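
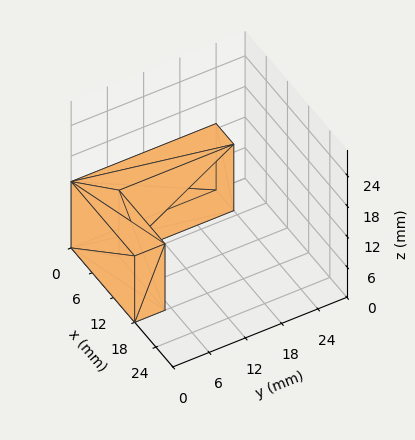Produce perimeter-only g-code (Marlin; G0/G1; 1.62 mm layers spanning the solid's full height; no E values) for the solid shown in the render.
Reading the render: the shape is an L-shaped prism: outer 18 × 24 mm, arm thicknesses ≈ 5 mm (horizontal) and 5 mm (vertical), extruded 13 mm in z (dimensions read to the nearest mm from the axis ticks). For the g-code, the solid's height is divided into equal slices at the stated Δz and each level perimeter traced with G1 moves after a G0 lift.

; perimeter-only toolpath
G21 ; units = mm
G90 ; absolute positioning
G28 ; home
; layer 1
G0 Z1.62
G0 X0.00 Y0.00
G1 X18.00 Y0.00
G1 X18.00 Y5.00
G1 X5.00 Y5.00
G1 X5.00 Y24.00
G1 X0.00 Y24.00
G1 X0.00 Y0.00
; layer 2
G0 Z3.25
G0 X0.00 Y0.00
G1 X18.00 Y0.00
G1 X18.00 Y5.00
G1 X5.00 Y5.00
G1 X5.00 Y24.00
G1 X0.00 Y24.00
G1 X0.00 Y0.00
; layer 3
G0 Z4.88
G0 X0.00 Y0.00
G1 X18.00 Y0.00
G1 X18.00 Y5.00
G1 X5.00 Y5.00
G1 X5.00 Y24.00
G1 X0.00 Y24.00
G1 X0.00 Y0.00
; layer 4
G0 Z6.50
G0 X0.00 Y0.00
G1 X18.00 Y0.00
G1 X18.00 Y5.00
G1 X5.00 Y5.00
G1 X5.00 Y24.00
G1 X0.00 Y24.00
G1 X0.00 Y0.00
; layer 5
G0 Z8.12
G0 X0.00 Y0.00
G1 X18.00 Y0.00
G1 X18.00 Y5.00
G1 X5.00 Y5.00
G1 X5.00 Y24.00
G1 X0.00 Y24.00
G1 X0.00 Y0.00
; layer 6
G0 Z9.75
G0 X0.00 Y0.00
G1 X18.00 Y0.00
G1 X18.00 Y5.00
G1 X5.00 Y5.00
G1 X5.00 Y24.00
G1 X0.00 Y24.00
G1 X0.00 Y0.00
; layer 7
G0 Z11.38
G0 X0.00 Y0.00
G1 X18.00 Y0.00
G1 X18.00 Y5.00
G1 X5.00 Y5.00
G1 X5.00 Y24.00
G1 X0.00 Y24.00
G1 X0.00 Y0.00
; layer 8
G0 Z13.00
G0 X0.00 Y0.00
G1 X18.00 Y0.00
G1 X18.00 Y5.00
G1 X5.00 Y5.00
G1 X5.00 Y24.00
G1 X0.00 Y24.00
G1 X0.00 Y0.00
M2 ; end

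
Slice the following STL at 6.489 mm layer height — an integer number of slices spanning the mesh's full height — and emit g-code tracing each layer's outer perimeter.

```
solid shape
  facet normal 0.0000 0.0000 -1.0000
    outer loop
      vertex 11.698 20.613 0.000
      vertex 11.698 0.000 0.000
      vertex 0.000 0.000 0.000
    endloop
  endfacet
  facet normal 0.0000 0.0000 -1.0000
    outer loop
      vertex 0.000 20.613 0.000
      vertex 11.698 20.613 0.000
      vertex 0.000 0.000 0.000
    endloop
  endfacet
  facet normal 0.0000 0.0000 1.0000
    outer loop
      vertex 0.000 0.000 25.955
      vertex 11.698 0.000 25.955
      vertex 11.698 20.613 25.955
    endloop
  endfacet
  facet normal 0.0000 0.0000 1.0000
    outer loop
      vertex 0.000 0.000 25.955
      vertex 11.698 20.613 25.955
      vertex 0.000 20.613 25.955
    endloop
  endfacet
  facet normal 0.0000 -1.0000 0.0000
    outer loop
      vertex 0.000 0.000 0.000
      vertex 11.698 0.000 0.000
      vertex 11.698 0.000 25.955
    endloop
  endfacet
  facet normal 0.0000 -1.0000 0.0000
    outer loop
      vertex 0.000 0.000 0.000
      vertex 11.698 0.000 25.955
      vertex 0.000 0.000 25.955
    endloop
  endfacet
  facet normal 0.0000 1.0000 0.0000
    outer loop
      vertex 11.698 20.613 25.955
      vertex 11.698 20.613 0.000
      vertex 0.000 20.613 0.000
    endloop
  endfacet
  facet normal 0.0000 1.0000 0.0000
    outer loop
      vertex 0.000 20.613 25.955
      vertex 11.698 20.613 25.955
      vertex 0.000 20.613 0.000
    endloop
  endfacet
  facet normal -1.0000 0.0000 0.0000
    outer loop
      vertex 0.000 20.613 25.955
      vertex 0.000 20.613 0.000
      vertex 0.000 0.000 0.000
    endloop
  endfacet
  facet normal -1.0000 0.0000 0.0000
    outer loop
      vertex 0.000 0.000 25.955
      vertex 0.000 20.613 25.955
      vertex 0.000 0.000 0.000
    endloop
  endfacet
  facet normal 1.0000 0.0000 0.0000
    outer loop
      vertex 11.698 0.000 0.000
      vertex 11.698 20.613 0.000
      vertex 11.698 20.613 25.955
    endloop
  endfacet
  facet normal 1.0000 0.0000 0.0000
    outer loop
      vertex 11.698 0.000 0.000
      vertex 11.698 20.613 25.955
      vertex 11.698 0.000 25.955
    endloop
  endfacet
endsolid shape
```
; perimeter-only toolpath
G21 ; units = mm
G90 ; absolute positioning
G28 ; home
; layer 1
G0 Z6.489
G0 X0.000 Y0.000
G1 X11.698 Y0.000
G1 X11.698 Y20.613
G1 X0.000 Y20.613
G1 X0.000 Y0.000
; layer 2
G0 Z12.977
G0 X0.000 Y0.000
G1 X11.698 Y0.000
G1 X11.698 Y20.613
G1 X0.000 Y20.613
G1 X0.000 Y0.000
; layer 3
G0 Z19.466
G0 X0.000 Y0.000
G1 X11.698 Y0.000
G1 X11.698 Y20.613
G1 X0.000 Y20.613
G1 X0.000 Y0.000
; layer 4
G0 Z25.955
G0 X0.000 Y0.000
G1 X11.698 Y0.000
G1 X11.698 Y20.613
G1 X0.000 Y20.613
G1 X0.000 Y0.000
M2 ; end

The solid is a rectangular box, roughly 11.7 × 20.6 mm footprint and 26 mm tall. Slicing at Δz = 6.489 mm — 4 equal slices spanning the solid's height, so layer i sits at z = i·h/4 — gives 4 non-empty perimeters. Each is a 4-segment closed polygon; G0 lifts to the layer z and rapids to the start vertex, then G1 traces the edges.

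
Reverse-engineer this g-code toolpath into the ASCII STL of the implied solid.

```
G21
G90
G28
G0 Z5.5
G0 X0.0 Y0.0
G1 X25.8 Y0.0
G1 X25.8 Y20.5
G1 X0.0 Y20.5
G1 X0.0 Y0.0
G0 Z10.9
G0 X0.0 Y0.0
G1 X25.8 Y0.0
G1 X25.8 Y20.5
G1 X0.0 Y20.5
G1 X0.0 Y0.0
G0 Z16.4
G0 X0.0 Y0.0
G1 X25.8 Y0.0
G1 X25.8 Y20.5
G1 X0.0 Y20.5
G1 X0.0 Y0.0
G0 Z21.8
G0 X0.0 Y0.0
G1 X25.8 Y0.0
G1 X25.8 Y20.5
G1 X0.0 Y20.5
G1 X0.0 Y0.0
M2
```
solid part
  facet normal 0.0000 0.0000 -1.0000
    outer loop
      vertex 25.8 20.5 0.0
      vertex 25.8 0.0 0.0
      vertex 0.0 0.0 0.0
    endloop
  endfacet
  facet normal 0.0000 0.0000 -1.0000
    outer loop
      vertex 0.0 20.5 0.0
      vertex 25.8 20.5 0.0
      vertex 0.0 0.0 0.0
    endloop
  endfacet
  facet normal 0.0000 0.0000 1.0000
    outer loop
      vertex 0.0 0.0 21.8
      vertex 25.8 0.0 21.8
      vertex 25.8 20.5 21.8
    endloop
  endfacet
  facet normal 0.0000 0.0000 1.0000
    outer loop
      vertex 0.0 0.0 21.8
      vertex 25.8 20.5 21.8
      vertex 0.0 20.5 21.8
    endloop
  endfacet
  facet normal 0.0000 -1.0000 0.0000
    outer loop
      vertex 0.0 0.0 0.0
      vertex 25.8 0.0 0.0
      vertex 25.8 0.0 21.8
    endloop
  endfacet
  facet normal 0.0000 -1.0000 0.0000
    outer loop
      vertex 0.0 0.0 0.0
      vertex 25.8 0.0 21.8
      vertex 0.0 0.0 21.8
    endloop
  endfacet
  facet normal 0.0000 1.0000 0.0000
    outer loop
      vertex 25.8 20.5 21.8
      vertex 25.8 20.5 0.0
      vertex 0.0 20.5 0.0
    endloop
  endfacet
  facet normal 0.0000 1.0000 0.0000
    outer loop
      vertex 0.0 20.5 21.8
      vertex 25.8 20.5 21.8
      vertex 0.0 20.5 0.0
    endloop
  endfacet
  facet normal -1.0000 0.0000 0.0000
    outer loop
      vertex 0.0 20.5 21.8
      vertex 0.0 20.5 0.0
      vertex 0.0 0.0 0.0
    endloop
  endfacet
  facet normal -1.0000 0.0000 0.0000
    outer loop
      vertex 0.0 0.0 21.8
      vertex 0.0 20.5 21.8
      vertex 0.0 0.0 0.0
    endloop
  endfacet
  facet normal 1.0000 0.0000 0.0000
    outer loop
      vertex 25.8 0.0 0.0
      vertex 25.8 20.5 0.0
      vertex 25.8 20.5 21.8
    endloop
  endfacet
  facet normal 1.0000 0.0000 0.0000
    outer loop
      vertex 25.8 0.0 0.0
      vertex 25.8 20.5 21.8
      vertex 25.8 0.0 21.8
    endloop
  endfacet
endsolid part

The G0 Z moves step by Δz≈5.5 mm. Every layer's G1 loop is the same polygon, so the solid is a straight extrusion of it from z=0 to z≈21.8. Closing with flat bottom and top caps and triangulating gives 12 facets — a rectangular box, roughly 25.8 × 20.5 mm footprint and 21.8 mm tall.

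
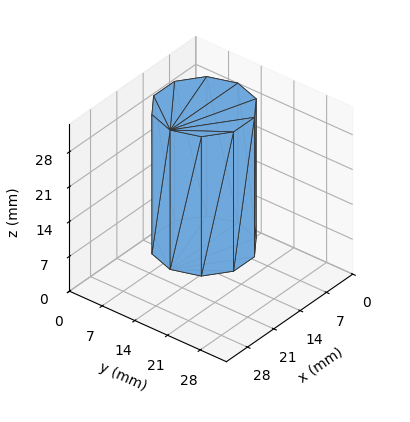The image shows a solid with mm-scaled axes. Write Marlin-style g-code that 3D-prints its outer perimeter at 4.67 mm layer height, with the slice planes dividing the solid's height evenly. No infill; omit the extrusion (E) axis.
Reading the render: the shape is a regular 10-sided prism (a cylinder approximated with 10 flat sides), circumscribed radius ≈ 9 mm, height ≈ 28 mm (dimensions read to the nearest mm from the axis ticks). For the g-code, the solid's height is divided into equal slices at the stated Δz and each level perimeter traced with G1 moves after a G0 lift.

; perimeter-only toolpath
G21 ; units = mm
G90 ; absolute positioning
G28 ; home
; layer 1
G0 Z4.67
G0 X18.00 Y9.00
G1 X16.28 Y14.29
G1 X11.78 Y17.56
G1 X6.22 Y17.56
G1 X1.72 Y14.29
G1 X0.00 Y9.00
G1 X1.72 Y3.71
G1 X6.22 Y0.44
G1 X11.78 Y0.44
G1 X16.28 Y3.71
G1 X18.00 Y9.00
; layer 2
G0 Z9.33
G0 X18.00 Y9.00
G1 X16.28 Y14.29
G1 X11.78 Y17.56
G1 X6.22 Y17.56
G1 X1.72 Y14.29
G1 X0.00 Y9.00
G1 X1.72 Y3.71
G1 X6.22 Y0.44
G1 X11.78 Y0.44
G1 X16.28 Y3.71
G1 X18.00 Y9.00
; layer 3
G0 Z14.00
G0 X18.00 Y9.00
G1 X16.28 Y14.29
G1 X11.78 Y17.56
G1 X6.22 Y17.56
G1 X1.72 Y14.29
G1 X0.00 Y9.00
G1 X1.72 Y3.71
G1 X6.22 Y0.44
G1 X11.78 Y0.44
G1 X16.28 Y3.71
G1 X18.00 Y9.00
; layer 4
G0 Z18.67
G0 X18.00 Y9.00
G1 X16.28 Y14.29
G1 X11.78 Y17.56
G1 X6.22 Y17.56
G1 X1.72 Y14.29
G1 X0.00 Y9.00
G1 X1.72 Y3.71
G1 X6.22 Y0.44
G1 X11.78 Y0.44
G1 X16.28 Y3.71
G1 X18.00 Y9.00
; layer 5
G0 Z23.33
G0 X18.00 Y9.00
G1 X16.28 Y14.29
G1 X11.78 Y17.56
G1 X6.22 Y17.56
G1 X1.72 Y14.29
G1 X0.00 Y9.00
G1 X1.72 Y3.71
G1 X6.22 Y0.44
G1 X11.78 Y0.44
G1 X16.28 Y3.71
G1 X18.00 Y9.00
; layer 6
G0 Z28.00
G0 X18.00 Y9.00
G1 X16.28 Y14.29
G1 X11.78 Y17.56
G1 X6.22 Y17.56
G1 X1.72 Y14.29
G1 X0.00 Y9.00
G1 X1.72 Y3.71
G1 X6.22 Y0.44
G1 X11.78 Y0.44
G1 X16.28 Y3.71
G1 X18.00 Y9.00
M2 ; end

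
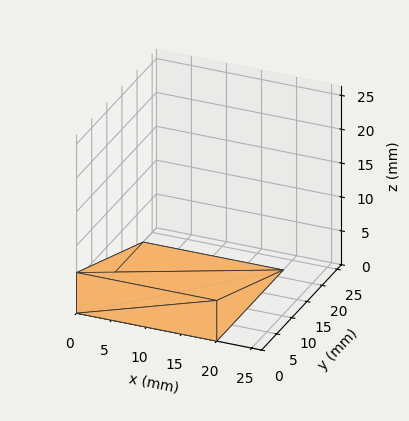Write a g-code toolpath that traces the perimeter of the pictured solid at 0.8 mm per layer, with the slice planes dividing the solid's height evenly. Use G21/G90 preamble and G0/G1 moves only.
Reading the render: the shape is a wedge (ramp): 20 × 22 mm base, rising to 6 mm along the y=0 edge and sloping linearly to z=0 at y=22 (dimensions read to the nearest mm from the axis ticks). For the g-code, the solid's height is divided into equal slices at the stated Δz and each level perimeter traced with G1 moves after a G0 lift.

; perimeter-only toolpath
G21 ; units = mm
G90 ; absolute positioning
G28 ; home
; layer 1
G0 Z0.8
G0 X0.0 Y0.0
G1 X20.0 Y0.0
G1 X20.0 Y19.2
G1 X0.0 Y19.2
G1 X0.0 Y0.0
; layer 2
G0 Z1.5
G0 X0.0 Y0.0
G1 X20.0 Y0.0
G1 X20.0 Y16.5
G1 X0.0 Y16.5
G1 X0.0 Y0.0
; layer 3
G0 Z2.2
G0 X0.0 Y0.0
G1 X20.0 Y0.0
G1 X20.0 Y13.8
G1 X0.0 Y13.8
G1 X0.0 Y0.0
; layer 4
G0 Z3.0
G0 X0.0 Y0.0
G1 X20.0 Y0.0
G1 X20.0 Y11.0
G1 X0.0 Y11.0
G1 X0.0 Y0.0
; layer 5
G0 Z3.8
G0 X0.0 Y0.0
G1 X20.0 Y0.0
G1 X20.0 Y8.2
G1 X0.0 Y8.2
G1 X0.0 Y0.0
; layer 6
G0 Z4.5
G0 X0.0 Y0.0
G1 X20.0 Y0.0
G1 X20.0 Y5.5
G1 X0.0 Y5.5
G1 X0.0 Y0.0
; layer 7
G0 Z5.2
G0 X0.0 Y0.0
G1 X20.0 Y0.0
G1 X20.0 Y2.8
G1 X0.0 Y2.8
G1 X0.0 Y0.0
M2 ; end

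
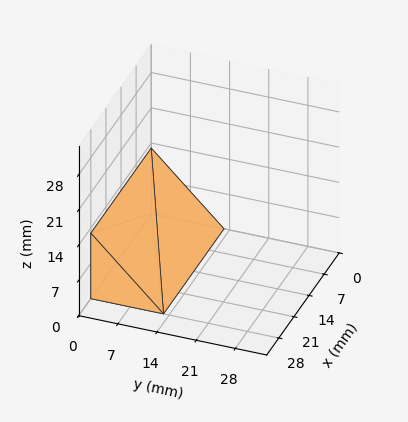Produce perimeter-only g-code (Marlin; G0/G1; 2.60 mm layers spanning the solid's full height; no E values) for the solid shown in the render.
Reading the render: the shape is a wedge (ramp): 28 × 13 mm base, rising to 13 mm along the y=0 edge and sloping linearly to z=0 at y=13 (dimensions read to the nearest mm from the axis ticks). For the g-code, the solid's height is divided into equal slices at the stated Δz and each level perimeter traced with G1 moves after a G0 lift.

; perimeter-only toolpath
G21 ; units = mm
G90 ; absolute positioning
G28 ; home
; layer 1
G0 Z2.60
G0 X0.00 Y0.00
G1 X28.00 Y0.00
G1 X28.00 Y10.40
G1 X0.00 Y10.40
G1 X0.00 Y0.00
; layer 2
G0 Z5.20
G0 X0.00 Y0.00
G1 X28.00 Y0.00
G1 X28.00 Y7.80
G1 X0.00 Y7.80
G1 X0.00 Y0.00
; layer 3
G0 Z7.80
G0 X0.00 Y0.00
G1 X28.00 Y0.00
G1 X28.00 Y5.20
G1 X0.00 Y5.20
G1 X0.00 Y0.00
; layer 4
G0 Z10.40
G0 X0.00 Y0.00
G1 X28.00 Y0.00
G1 X28.00 Y2.60
G1 X0.00 Y2.60
G1 X0.00 Y0.00
M2 ; end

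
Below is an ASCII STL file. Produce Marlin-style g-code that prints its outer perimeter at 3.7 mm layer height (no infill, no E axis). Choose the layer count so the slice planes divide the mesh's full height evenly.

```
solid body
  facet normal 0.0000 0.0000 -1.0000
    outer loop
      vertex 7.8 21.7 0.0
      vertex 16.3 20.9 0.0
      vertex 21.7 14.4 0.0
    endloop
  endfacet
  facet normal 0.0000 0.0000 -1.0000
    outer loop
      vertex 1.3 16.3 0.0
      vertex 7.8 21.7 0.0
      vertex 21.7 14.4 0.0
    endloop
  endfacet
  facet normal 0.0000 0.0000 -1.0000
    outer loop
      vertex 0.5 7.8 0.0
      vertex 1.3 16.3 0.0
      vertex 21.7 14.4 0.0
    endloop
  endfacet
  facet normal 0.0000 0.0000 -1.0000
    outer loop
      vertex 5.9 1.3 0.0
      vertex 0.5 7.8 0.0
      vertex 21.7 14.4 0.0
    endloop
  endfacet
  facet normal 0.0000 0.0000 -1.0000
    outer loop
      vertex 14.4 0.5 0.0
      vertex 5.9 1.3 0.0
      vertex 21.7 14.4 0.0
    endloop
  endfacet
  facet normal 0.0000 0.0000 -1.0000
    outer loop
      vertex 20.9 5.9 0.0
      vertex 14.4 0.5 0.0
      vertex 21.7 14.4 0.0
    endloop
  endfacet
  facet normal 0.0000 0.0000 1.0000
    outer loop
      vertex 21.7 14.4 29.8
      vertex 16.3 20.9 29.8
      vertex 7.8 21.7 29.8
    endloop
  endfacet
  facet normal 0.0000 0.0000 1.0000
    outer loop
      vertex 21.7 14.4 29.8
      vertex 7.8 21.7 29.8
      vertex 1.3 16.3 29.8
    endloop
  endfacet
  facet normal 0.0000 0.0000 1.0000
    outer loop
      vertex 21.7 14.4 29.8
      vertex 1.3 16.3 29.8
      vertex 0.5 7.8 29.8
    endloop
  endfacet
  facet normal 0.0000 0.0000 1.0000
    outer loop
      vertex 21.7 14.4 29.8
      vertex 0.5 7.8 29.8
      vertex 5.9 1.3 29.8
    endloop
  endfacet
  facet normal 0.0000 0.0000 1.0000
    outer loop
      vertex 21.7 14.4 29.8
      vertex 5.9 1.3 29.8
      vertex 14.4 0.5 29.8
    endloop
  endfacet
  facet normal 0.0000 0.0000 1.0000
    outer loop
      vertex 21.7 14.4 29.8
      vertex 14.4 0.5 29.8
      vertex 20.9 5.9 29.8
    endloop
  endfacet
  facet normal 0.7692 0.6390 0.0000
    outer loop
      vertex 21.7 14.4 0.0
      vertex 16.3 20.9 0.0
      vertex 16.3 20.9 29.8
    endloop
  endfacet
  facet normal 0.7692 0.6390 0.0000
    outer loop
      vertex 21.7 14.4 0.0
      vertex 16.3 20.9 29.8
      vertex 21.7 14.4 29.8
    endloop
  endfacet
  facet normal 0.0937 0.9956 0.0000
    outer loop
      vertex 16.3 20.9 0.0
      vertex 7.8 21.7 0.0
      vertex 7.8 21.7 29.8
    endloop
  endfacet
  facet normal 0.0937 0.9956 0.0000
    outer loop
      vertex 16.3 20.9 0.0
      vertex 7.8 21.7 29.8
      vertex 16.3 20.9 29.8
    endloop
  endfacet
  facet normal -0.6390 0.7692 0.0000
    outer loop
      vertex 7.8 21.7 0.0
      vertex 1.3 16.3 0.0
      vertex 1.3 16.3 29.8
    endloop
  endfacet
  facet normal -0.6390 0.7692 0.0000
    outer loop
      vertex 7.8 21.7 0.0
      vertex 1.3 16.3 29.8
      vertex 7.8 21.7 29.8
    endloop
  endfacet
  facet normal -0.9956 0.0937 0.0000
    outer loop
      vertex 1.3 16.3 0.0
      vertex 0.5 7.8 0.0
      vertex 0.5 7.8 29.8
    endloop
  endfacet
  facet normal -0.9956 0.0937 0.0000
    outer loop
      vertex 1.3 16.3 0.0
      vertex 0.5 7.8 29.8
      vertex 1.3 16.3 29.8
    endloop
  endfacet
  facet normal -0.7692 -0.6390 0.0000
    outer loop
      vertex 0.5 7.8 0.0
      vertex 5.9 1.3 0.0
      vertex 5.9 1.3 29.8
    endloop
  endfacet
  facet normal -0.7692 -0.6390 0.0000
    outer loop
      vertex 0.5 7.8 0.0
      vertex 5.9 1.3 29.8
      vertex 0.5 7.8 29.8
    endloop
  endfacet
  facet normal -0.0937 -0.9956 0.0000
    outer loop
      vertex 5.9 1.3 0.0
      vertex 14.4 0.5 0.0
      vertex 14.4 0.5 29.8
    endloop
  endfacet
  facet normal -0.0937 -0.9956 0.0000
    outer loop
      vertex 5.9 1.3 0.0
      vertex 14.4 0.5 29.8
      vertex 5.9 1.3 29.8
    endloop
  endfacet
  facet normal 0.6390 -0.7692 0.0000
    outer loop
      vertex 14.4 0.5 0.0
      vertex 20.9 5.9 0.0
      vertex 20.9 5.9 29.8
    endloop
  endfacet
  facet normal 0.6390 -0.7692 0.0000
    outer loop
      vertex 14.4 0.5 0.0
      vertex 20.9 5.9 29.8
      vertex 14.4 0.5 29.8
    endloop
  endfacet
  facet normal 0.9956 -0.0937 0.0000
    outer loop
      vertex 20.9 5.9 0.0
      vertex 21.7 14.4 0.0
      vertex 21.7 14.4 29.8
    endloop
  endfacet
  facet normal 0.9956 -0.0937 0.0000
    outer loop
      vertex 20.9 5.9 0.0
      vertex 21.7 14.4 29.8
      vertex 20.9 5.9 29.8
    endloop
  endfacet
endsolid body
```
; perimeter-only toolpath
G21 ; units = mm
G90 ; absolute positioning
G28 ; home
; layer 1
G0 Z3.7
G0 X21.7 Y14.4
G1 X16.3 Y20.9
G1 X7.8 Y21.7
G1 X1.3 Y16.3
G1 X0.5 Y7.8
G1 X5.9 Y1.3
G1 X14.4 Y0.5
G1 X20.9 Y5.9
G1 X21.7 Y14.4
; layer 2
G0 Z7.5
G0 X21.7 Y14.4
G1 X16.3 Y20.9
G1 X7.8 Y21.7
G1 X1.3 Y16.3
G1 X0.5 Y7.8
G1 X5.9 Y1.3
G1 X14.4 Y0.5
G1 X20.9 Y5.9
G1 X21.7 Y14.4
; layer 3
G0 Z11.2
G0 X21.7 Y14.4
G1 X16.3 Y20.9
G1 X7.8 Y21.7
G1 X1.3 Y16.3
G1 X0.5 Y7.8
G1 X5.9 Y1.3
G1 X14.4 Y0.5
G1 X20.9 Y5.9
G1 X21.7 Y14.4
; layer 4
G0 Z14.9
G0 X21.7 Y14.4
G1 X16.3 Y20.9
G1 X7.8 Y21.7
G1 X1.3 Y16.3
G1 X0.5 Y7.8
G1 X5.9 Y1.3
G1 X14.4 Y0.5
G1 X20.9 Y5.9
G1 X21.7 Y14.4
; layer 5
G0 Z18.6
G0 X21.7 Y14.4
G1 X16.3 Y20.9
G1 X7.8 Y21.7
G1 X1.3 Y16.3
G1 X0.5 Y7.8
G1 X5.9 Y1.3
G1 X14.4 Y0.5
G1 X20.9 Y5.9
G1 X21.7 Y14.4
; layer 6
G0 Z22.4
G0 X21.7 Y14.4
G1 X16.3 Y20.9
G1 X7.8 Y21.7
G1 X1.3 Y16.3
G1 X0.5 Y7.8
G1 X5.9 Y1.3
G1 X14.4 Y0.5
G1 X20.9 Y5.9
G1 X21.7 Y14.4
; layer 7
G0 Z26.1
G0 X21.7 Y14.4
G1 X16.3 Y20.9
G1 X7.8 Y21.7
G1 X1.3 Y16.3
G1 X0.5 Y7.8
G1 X5.9 Y1.3
G1 X14.4 Y0.5
G1 X20.9 Y5.9
G1 X21.7 Y14.4
; layer 8
G0 Z29.8
G0 X21.7 Y14.4
G1 X16.3 Y20.9
G1 X7.8 Y21.7
G1 X1.3 Y16.3
G1 X0.5 Y7.8
G1 X5.9 Y1.3
G1 X14.4 Y0.5
G1 X20.9 Y5.9
G1 X21.7 Y14.4
M2 ; end

The solid is a regular 8-sided prism (a cylinder approximated with 8 flat sides), circumscribed radius ≈ 11.1 mm, height ≈ 29.8 mm. Slicing at Δz = 3.7 mm — 8 equal slices spanning the solid's height, so layer i sits at z = i·h/8 — gives 8 non-empty perimeters. Each is a 8-segment closed polygon; G0 lifts to the layer z and rapids to the start vertex, then G1 traces the edges.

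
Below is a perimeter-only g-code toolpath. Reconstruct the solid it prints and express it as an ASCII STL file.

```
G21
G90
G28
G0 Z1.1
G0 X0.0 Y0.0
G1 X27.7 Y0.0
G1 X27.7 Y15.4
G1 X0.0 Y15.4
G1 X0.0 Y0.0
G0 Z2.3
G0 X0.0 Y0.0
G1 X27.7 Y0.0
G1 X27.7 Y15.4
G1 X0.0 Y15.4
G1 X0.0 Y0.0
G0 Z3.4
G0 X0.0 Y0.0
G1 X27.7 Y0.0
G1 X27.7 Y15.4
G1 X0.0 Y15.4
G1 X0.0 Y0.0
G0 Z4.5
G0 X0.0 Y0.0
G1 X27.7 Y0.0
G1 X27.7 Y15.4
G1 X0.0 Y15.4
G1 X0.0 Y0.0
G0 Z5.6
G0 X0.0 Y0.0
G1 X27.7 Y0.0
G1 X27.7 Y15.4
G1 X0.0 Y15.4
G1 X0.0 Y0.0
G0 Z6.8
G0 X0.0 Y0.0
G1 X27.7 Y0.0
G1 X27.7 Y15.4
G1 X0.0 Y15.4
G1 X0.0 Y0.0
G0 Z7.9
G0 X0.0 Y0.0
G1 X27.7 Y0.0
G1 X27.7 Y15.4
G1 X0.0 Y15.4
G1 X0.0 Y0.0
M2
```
solid part
  facet normal 0.0000 0.0000 -1.0000
    outer loop
      vertex 27.7 15.4 0.0
      vertex 27.7 0.0 0.0
      vertex 0.0 0.0 0.0
    endloop
  endfacet
  facet normal 0.0000 0.0000 -1.0000
    outer loop
      vertex 0.0 15.4 0.0
      vertex 27.7 15.4 0.0
      vertex 0.0 0.0 0.0
    endloop
  endfacet
  facet normal 0.0000 0.0000 1.0000
    outer loop
      vertex 0.0 0.0 7.9
      vertex 27.7 0.0 7.9
      vertex 27.7 15.4 7.9
    endloop
  endfacet
  facet normal 0.0000 0.0000 1.0000
    outer loop
      vertex 0.0 0.0 7.9
      vertex 27.7 15.4 7.9
      vertex 0.0 15.4 7.9
    endloop
  endfacet
  facet normal 0.0000 -1.0000 0.0000
    outer loop
      vertex 0.0 0.0 0.0
      vertex 27.7 0.0 0.0
      vertex 27.7 0.0 7.9
    endloop
  endfacet
  facet normal 0.0000 -1.0000 0.0000
    outer loop
      vertex 0.0 0.0 0.0
      vertex 27.7 0.0 7.9
      vertex 0.0 0.0 7.9
    endloop
  endfacet
  facet normal 0.0000 1.0000 0.0000
    outer loop
      vertex 27.7 15.4 7.9
      vertex 27.7 15.4 0.0
      vertex 0.0 15.4 0.0
    endloop
  endfacet
  facet normal 0.0000 1.0000 0.0000
    outer loop
      vertex 0.0 15.4 7.9
      vertex 27.7 15.4 7.9
      vertex 0.0 15.4 0.0
    endloop
  endfacet
  facet normal -1.0000 0.0000 0.0000
    outer loop
      vertex 0.0 15.4 7.9
      vertex 0.0 15.4 0.0
      vertex 0.0 0.0 0.0
    endloop
  endfacet
  facet normal -1.0000 0.0000 0.0000
    outer loop
      vertex 0.0 0.0 7.9
      vertex 0.0 15.4 7.9
      vertex 0.0 0.0 0.0
    endloop
  endfacet
  facet normal 1.0000 0.0000 0.0000
    outer loop
      vertex 27.7 0.0 0.0
      vertex 27.7 15.4 0.0
      vertex 27.7 15.4 7.9
    endloop
  endfacet
  facet normal 1.0000 0.0000 0.0000
    outer loop
      vertex 27.7 0.0 0.0
      vertex 27.7 15.4 7.9
      vertex 27.7 0.0 7.9
    endloop
  endfacet
endsolid part

The G0 Z moves step by Δz≈1.1 mm. Every layer's G1 loop is the same polygon, so the solid is a straight extrusion of it from z=0 to z≈7.9. Closing with flat bottom and top caps and triangulating gives 12 facets — a rectangular box, roughly 27.7 × 15.4 mm footprint and 7.9 mm tall.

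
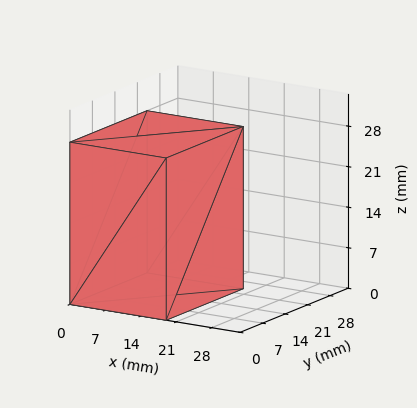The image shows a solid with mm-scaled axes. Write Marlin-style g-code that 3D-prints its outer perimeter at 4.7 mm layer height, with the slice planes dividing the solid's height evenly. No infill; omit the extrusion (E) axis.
Reading the render: the shape is a rectangular box, roughly 19 × 24 mm footprint and 28 mm tall (dimensions read to the nearest mm from the axis ticks). For the g-code, the solid's height is divided into equal slices at the stated Δz and each level perimeter traced with G1 moves after a G0 lift.

; perimeter-only toolpath
G21 ; units = mm
G90 ; absolute positioning
G28 ; home
; layer 1
G0 Z4.7
G0 X0.0 Y0.0
G1 X19.0 Y0.0
G1 X19.0 Y24.0
G1 X0.0 Y24.0
G1 X0.0 Y0.0
; layer 2
G0 Z9.3
G0 X0.0 Y0.0
G1 X19.0 Y0.0
G1 X19.0 Y24.0
G1 X0.0 Y24.0
G1 X0.0 Y0.0
; layer 3
G0 Z14.0
G0 X0.0 Y0.0
G1 X19.0 Y0.0
G1 X19.0 Y24.0
G1 X0.0 Y24.0
G1 X0.0 Y0.0
; layer 4
G0 Z18.7
G0 X0.0 Y0.0
G1 X19.0 Y0.0
G1 X19.0 Y24.0
G1 X0.0 Y24.0
G1 X0.0 Y0.0
; layer 5
G0 Z23.3
G0 X0.0 Y0.0
G1 X19.0 Y0.0
G1 X19.0 Y24.0
G1 X0.0 Y24.0
G1 X0.0 Y0.0
; layer 6
G0 Z28.0
G0 X0.0 Y0.0
G1 X19.0 Y0.0
G1 X19.0 Y24.0
G1 X0.0 Y24.0
G1 X0.0 Y0.0
M2 ; end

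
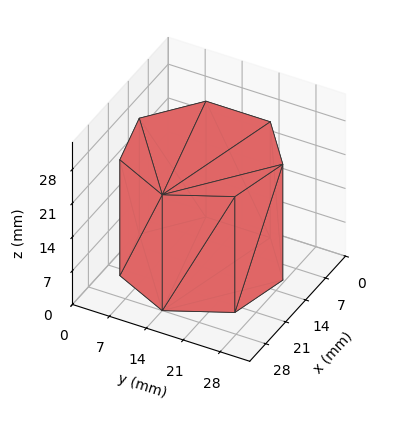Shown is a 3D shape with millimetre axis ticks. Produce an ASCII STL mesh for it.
Reading the render: the shape is a regular 7-sided prism (a cylinder approximated with 7 flat sides), circumscribed radius ≈ 14 mm, height ≈ 24 mm (dimensions read to the nearest mm from the axis ticks). For the STL, each face is triangulated and given an outward normal.

solid part
  facet normal 0.0000 0.0000 -1.0000
    outer loop
      vertex 10.9 27.6 0.0
      vertex 22.7 24.9 0.0
      vertex 28.0 14.0 0.0
    endloop
  endfacet
  facet normal 0.0000 0.0000 -1.0000
    outer loop
      vertex 1.4 20.1 0.0
      vertex 10.9 27.6 0.0
      vertex 28.0 14.0 0.0
    endloop
  endfacet
  facet normal 0.0000 0.0000 -1.0000
    outer loop
      vertex 1.4 7.9 0.0
      vertex 1.4 20.1 0.0
      vertex 28.0 14.0 0.0
    endloop
  endfacet
  facet normal 0.0000 0.0000 -1.0000
    outer loop
      vertex 10.9 0.4 0.0
      vertex 1.4 7.9 0.0
      vertex 28.0 14.0 0.0
    endloop
  endfacet
  facet normal 0.0000 0.0000 -1.0000
    outer loop
      vertex 22.7 3.1 0.0
      vertex 10.9 0.4 0.0
      vertex 28.0 14.0 0.0
    endloop
  endfacet
  facet normal 0.0000 0.0000 1.0000
    outer loop
      vertex 28.0 14.0 24.0
      vertex 22.7 24.9 24.0
      vertex 10.9 27.6 24.0
    endloop
  endfacet
  facet normal 0.0000 0.0000 1.0000
    outer loop
      vertex 28.0 14.0 24.0
      vertex 10.9 27.6 24.0
      vertex 1.4 20.1 24.0
    endloop
  endfacet
  facet normal 0.0000 0.0000 1.0000
    outer loop
      vertex 28.0 14.0 24.0
      vertex 1.4 20.1 24.0
      vertex 1.4 7.9 24.0
    endloop
  endfacet
  facet normal 0.0000 0.0000 1.0000
    outer loop
      vertex 28.0 14.0 24.0
      vertex 1.4 7.9 24.0
      vertex 10.9 0.4 24.0
    endloop
  endfacet
  facet normal 0.0000 0.0000 1.0000
    outer loop
      vertex 28.0 14.0 24.0
      vertex 10.9 0.4 24.0
      vertex 22.7 3.1 24.0
    endloop
  endfacet
  facet normal 0.8993 0.4373 0.0000
    outer loop
      vertex 28.0 14.0 0.0
      vertex 22.7 24.9 0.0
      vertex 22.7 24.9 24.0
    endloop
  endfacet
  facet normal 0.8993 0.4373 0.0000
    outer loop
      vertex 28.0 14.0 0.0
      vertex 22.7 24.9 24.0
      vertex 28.0 14.0 24.0
    endloop
  endfacet
  facet normal 0.2230 0.9748 0.0000
    outer loop
      vertex 22.7 24.9 0.0
      vertex 10.9 27.6 0.0
      vertex 10.9 27.6 24.0
    endloop
  endfacet
  facet normal 0.2230 0.9748 0.0000
    outer loop
      vertex 22.7 24.9 0.0
      vertex 10.9 27.6 24.0
      vertex 22.7 24.9 24.0
    endloop
  endfacet
  facet normal -0.6196 0.7849 0.0000
    outer loop
      vertex 10.9 27.6 0.0
      vertex 1.4 20.1 0.0
      vertex 1.4 20.1 24.0
    endloop
  endfacet
  facet normal -0.6196 0.7849 0.0000
    outer loop
      vertex 10.9 27.6 0.0
      vertex 1.4 20.1 24.0
      vertex 10.9 27.6 24.0
    endloop
  endfacet
  facet normal -1.0000 0.0000 0.0000
    outer loop
      vertex 1.4 20.1 0.0
      vertex 1.4 7.9 0.0
      vertex 1.4 7.9 24.0
    endloop
  endfacet
  facet normal -1.0000 0.0000 0.0000
    outer loop
      vertex 1.4 20.1 0.0
      vertex 1.4 7.9 24.0
      vertex 1.4 20.1 24.0
    endloop
  endfacet
  facet normal -0.6196 -0.7849 0.0000
    outer loop
      vertex 1.4 7.9 0.0
      vertex 10.9 0.4 0.0
      vertex 10.9 0.4 24.0
    endloop
  endfacet
  facet normal -0.6196 -0.7849 0.0000
    outer loop
      vertex 1.4 7.9 0.0
      vertex 10.9 0.4 24.0
      vertex 1.4 7.9 24.0
    endloop
  endfacet
  facet normal 0.2230 -0.9748 0.0000
    outer loop
      vertex 10.9 0.4 0.0
      vertex 22.7 3.1 0.0
      vertex 22.7 3.1 24.0
    endloop
  endfacet
  facet normal 0.2230 -0.9748 0.0000
    outer loop
      vertex 10.9 0.4 0.0
      vertex 22.7 3.1 24.0
      vertex 10.9 0.4 24.0
    endloop
  endfacet
  facet normal 0.8993 -0.4373 0.0000
    outer loop
      vertex 22.7 3.1 0.0
      vertex 28.0 14.0 0.0
      vertex 28.0 14.0 24.0
    endloop
  endfacet
  facet normal 0.8993 -0.4373 0.0000
    outer loop
      vertex 22.7 3.1 0.0
      vertex 28.0 14.0 24.0
      vertex 22.7 3.1 24.0
    endloop
  endfacet
endsolid part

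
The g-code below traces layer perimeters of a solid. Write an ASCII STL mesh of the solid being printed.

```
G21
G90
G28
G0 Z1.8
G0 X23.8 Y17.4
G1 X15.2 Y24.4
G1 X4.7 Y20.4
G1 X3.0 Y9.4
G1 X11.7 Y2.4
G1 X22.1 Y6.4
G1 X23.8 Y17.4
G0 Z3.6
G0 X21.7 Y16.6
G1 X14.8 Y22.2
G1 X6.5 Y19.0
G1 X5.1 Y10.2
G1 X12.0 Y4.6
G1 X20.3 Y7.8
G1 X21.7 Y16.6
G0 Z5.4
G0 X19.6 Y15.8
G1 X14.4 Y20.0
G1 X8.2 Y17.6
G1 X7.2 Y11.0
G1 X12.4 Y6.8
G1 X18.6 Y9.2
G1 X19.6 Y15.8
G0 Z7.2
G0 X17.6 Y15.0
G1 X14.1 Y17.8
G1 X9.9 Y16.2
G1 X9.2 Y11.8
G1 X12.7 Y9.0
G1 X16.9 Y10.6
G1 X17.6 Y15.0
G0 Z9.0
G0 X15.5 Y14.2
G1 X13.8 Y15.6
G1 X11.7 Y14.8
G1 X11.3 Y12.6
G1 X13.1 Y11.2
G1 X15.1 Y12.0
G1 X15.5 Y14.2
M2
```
solid part
  facet normal 0.0000 0.0000 -1.0000
    outer loop
      vertex 3.0 21.8 0.0
      vertex 15.5 26.6 0.0
      vertex 25.9 18.2 0.0
    endloop
  endfacet
  facet normal 0.0000 0.0000 -1.0000
    outer loop
      vertex 0.9 8.6 0.0
      vertex 3.0 21.8 0.0
      vertex 25.9 18.2 0.0
    endloop
  endfacet
  facet normal 0.0000 0.0000 -1.0000
    outer loop
      vertex 11.3 0.2 0.0
      vertex 0.9 8.6 0.0
      vertex 25.9 18.2 0.0
    endloop
  endfacet
  facet normal 0.0000 0.0000 -1.0000
    outer loop
      vertex 23.8 5.0 0.0
      vertex 11.3 0.2 0.0
      vertex 25.9 18.2 0.0
    endloop
  endfacet
  facet normal 0.4284 0.5304 0.7316
    outer loop
      vertex 25.9 18.2 0.0
      vertex 15.5 26.6 0.0
      vertex 13.4 13.4 10.8
    endloop
  endfacet
  facet normal -0.2446 0.6370 0.7310
    outer loop
      vertex 15.5 26.6 0.0
      vertex 3.0 21.8 0.0
      vertex 13.4 13.4 10.8
    endloop
  endfacet
  facet normal -0.6732 0.1071 0.7316
    outer loop
      vertex 3.0 21.8 0.0
      vertex 0.9 8.6 0.0
      vertex 13.4 13.4 10.8
    endloop
  endfacet
  facet normal -0.4284 -0.5304 0.7316
    outer loop
      vertex 0.9 8.6 0.0
      vertex 11.3 0.2 0.0
      vertex 13.4 13.4 10.8
    endloop
  endfacet
  facet normal 0.2446 -0.6370 0.7310
    outer loop
      vertex 11.3 0.2 0.0
      vertex 23.8 5.0 0.0
      vertex 13.4 13.4 10.8
    endloop
  endfacet
  facet normal 0.6732 -0.1071 0.7316
    outer loop
      vertex 23.8 5.0 0.0
      vertex 25.9 18.2 0.0
      vertex 13.4 13.4 10.8
    endloop
  endfacet
endsolid part

The G0 Z moves step by Δz≈1.8 mm. The G1 loops shrink linearly with z, so the solid tapers from its base footprint up to z≈10.8. Closing with a flat bottom cap and the tapered top and triangulating gives 10 facets — a regular 6-sided pyramid, base circumscribed radius ≈ 13.4 mm, apex at z ≈ 10.8 mm.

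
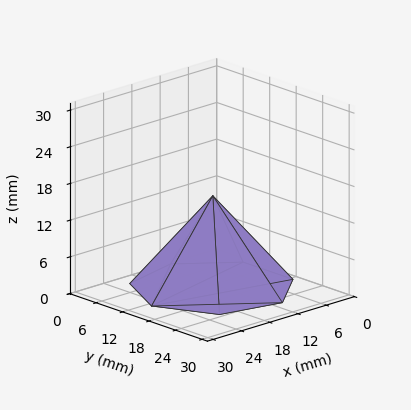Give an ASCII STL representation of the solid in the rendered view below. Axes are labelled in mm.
Reading the render: the shape is a regular 7-sided pyramid, base circumscribed radius ≈ 13 mm, apex at z ≈ 15 mm (dimensions read to the nearest mm from the axis ticks). For the STL, each face is triangulated and given an outward normal.

solid part
  facet normal 0.0000 0.0000 -1.0000
    outer loop
      vertex 10.107 25.674 0.000
      vertex 21.105 23.164 0.000
      vertex 26.000 13.000 0.000
    endloop
  endfacet
  facet normal 0.0000 0.0000 -1.0000
    outer loop
      vertex 1.287 18.640 0.000
      vertex 10.107 25.674 0.000
      vertex 26.000 13.000 0.000
    endloop
  endfacet
  facet normal 0.0000 0.0000 -1.0000
    outer loop
      vertex 1.287 7.360 0.000
      vertex 1.287 18.640 0.000
      vertex 26.000 13.000 0.000
    endloop
  endfacet
  facet normal 0.0000 0.0000 -1.0000
    outer loop
      vertex 10.107 0.326 0.000
      vertex 1.287 7.360 0.000
      vertex 26.000 13.000 0.000
    endloop
  endfacet
  facet normal 0.0000 0.0000 -1.0000
    outer loop
      vertex 21.105 2.836 0.000
      vertex 10.107 0.326 0.000
      vertex 26.000 13.000 0.000
    endloop
  endfacet
  facet normal 0.7101 0.3420 0.6154
    outer loop
      vertex 26.000 13.000 0.000
      vertex 21.105 23.164 0.000
      vertex 13.000 13.000 15.000
    endloop
  endfacet
  facet normal 0.1754 0.7684 0.6154
    outer loop
      vertex 21.105 23.164 0.000
      vertex 10.107 25.674 0.000
      vertex 13.000 13.000 15.000
    endloop
  endfacet
  facet normal -0.4914 0.6162 0.6154
    outer loop
      vertex 10.107 25.674 0.000
      vertex 1.287 18.640 0.000
      vertex 13.000 13.000 15.000
    endloop
  endfacet
  facet normal -0.7882 0.0000 0.6155
    outer loop
      vertex 1.287 18.640 0.000
      vertex 1.287 7.360 0.000
      vertex 13.000 13.000 15.000
    endloop
  endfacet
  facet normal -0.4914 -0.6162 0.6154
    outer loop
      vertex 1.287 7.360 0.000
      vertex 10.107 0.326 0.000
      vertex 13.000 13.000 15.000
    endloop
  endfacet
  facet normal 0.1754 -0.7684 0.6154
    outer loop
      vertex 10.107 0.326 0.000
      vertex 21.105 2.836 0.000
      vertex 13.000 13.000 15.000
    endloop
  endfacet
  facet normal 0.7101 -0.3420 0.6154
    outer loop
      vertex 21.105 2.836 0.000
      vertex 26.000 13.000 0.000
      vertex 13.000 13.000 15.000
    endloop
  endfacet
endsolid part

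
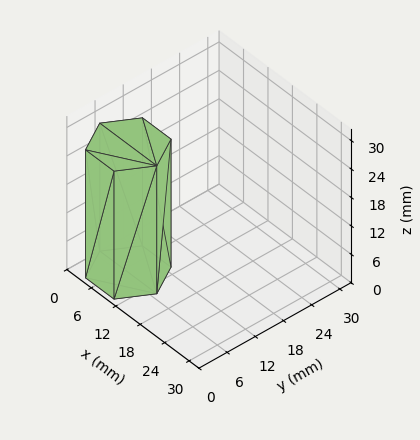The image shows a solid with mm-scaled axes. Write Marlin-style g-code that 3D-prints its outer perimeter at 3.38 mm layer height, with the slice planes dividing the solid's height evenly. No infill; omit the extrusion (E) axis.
Reading the render: the shape is a regular 6-sided prism (a cylinder approximated with 6 flat sides), circumscribed radius ≈ 7 mm, height ≈ 27 mm (dimensions read to the nearest mm from the axis ticks). For the g-code, the solid's height is divided into equal slices at the stated Δz and each level perimeter traced with G1 moves after a G0 lift.

; perimeter-only toolpath
G21 ; units = mm
G90 ; absolute positioning
G28 ; home
; layer 1
G0 Z3.38
G0 X14.00 Y7.00
G1 X10.50 Y13.06
G1 X3.50 Y13.06
G1 X0.00 Y7.00
G1 X3.50 Y0.94
G1 X10.50 Y0.94
G1 X14.00 Y7.00
; layer 2
G0 Z6.75
G0 X14.00 Y7.00
G1 X10.50 Y13.06
G1 X3.50 Y13.06
G1 X0.00 Y7.00
G1 X3.50 Y0.94
G1 X10.50 Y0.94
G1 X14.00 Y7.00
; layer 3
G0 Z10.12
G0 X14.00 Y7.00
G1 X10.50 Y13.06
G1 X3.50 Y13.06
G1 X0.00 Y7.00
G1 X3.50 Y0.94
G1 X10.50 Y0.94
G1 X14.00 Y7.00
; layer 4
G0 Z13.50
G0 X14.00 Y7.00
G1 X10.50 Y13.06
G1 X3.50 Y13.06
G1 X0.00 Y7.00
G1 X3.50 Y0.94
G1 X10.50 Y0.94
G1 X14.00 Y7.00
; layer 5
G0 Z16.88
G0 X14.00 Y7.00
G1 X10.50 Y13.06
G1 X3.50 Y13.06
G1 X0.00 Y7.00
G1 X3.50 Y0.94
G1 X10.50 Y0.94
G1 X14.00 Y7.00
; layer 6
G0 Z20.25
G0 X14.00 Y7.00
G1 X10.50 Y13.06
G1 X3.50 Y13.06
G1 X0.00 Y7.00
G1 X3.50 Y0.94
G1 X10.50 Y0.94
G1 X14.00 Y7.00
; layer 7
G0 Z23.62
G0 X14.00 Y7.00
G1 X10.50 Y13.06
G1 X3.50 Y13.06
G1 X0.00 Y7.00
G1 X3.50 Y0.94
G1 X10.50 Y0.94
G1 X14.00 Y7.00
; layer 8
G0 Z27.00
G0 X14.00 Y7.00
G1 X10.50 Y13.06
G1 X3.50 Y13.06
G1 X0.00 Y7.00
G1 X3.50 Y0.94
G1 X10.50 Y0.94
G1 X14.00 Y7.00
M2 ; end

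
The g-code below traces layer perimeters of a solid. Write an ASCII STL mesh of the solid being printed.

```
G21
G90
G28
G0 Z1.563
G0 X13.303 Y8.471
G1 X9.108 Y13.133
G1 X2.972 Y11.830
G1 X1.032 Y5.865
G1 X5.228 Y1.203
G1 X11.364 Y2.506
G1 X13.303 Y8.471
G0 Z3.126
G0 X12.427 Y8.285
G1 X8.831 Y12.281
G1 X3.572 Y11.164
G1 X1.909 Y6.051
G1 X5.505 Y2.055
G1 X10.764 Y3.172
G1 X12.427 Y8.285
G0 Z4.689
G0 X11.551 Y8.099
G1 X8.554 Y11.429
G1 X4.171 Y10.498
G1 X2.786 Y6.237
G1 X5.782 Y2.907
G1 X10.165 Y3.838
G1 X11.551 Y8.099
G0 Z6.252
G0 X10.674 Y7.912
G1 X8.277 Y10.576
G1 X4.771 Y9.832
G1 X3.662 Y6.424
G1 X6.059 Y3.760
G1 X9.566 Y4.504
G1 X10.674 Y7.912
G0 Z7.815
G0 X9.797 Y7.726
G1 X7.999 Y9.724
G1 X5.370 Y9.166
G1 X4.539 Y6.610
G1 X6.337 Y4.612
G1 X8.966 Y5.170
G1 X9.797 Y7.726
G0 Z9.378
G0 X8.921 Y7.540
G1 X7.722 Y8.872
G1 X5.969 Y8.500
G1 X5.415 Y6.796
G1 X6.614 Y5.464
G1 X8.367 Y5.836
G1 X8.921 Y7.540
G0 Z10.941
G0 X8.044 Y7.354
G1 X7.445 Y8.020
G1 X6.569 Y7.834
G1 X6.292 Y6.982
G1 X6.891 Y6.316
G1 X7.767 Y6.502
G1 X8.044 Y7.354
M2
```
solid part
  facet normal 0.0000 0.0000 -1.0000
    outer loop
      vertex 2.373 12.496 0.000
      vertex 9.385 13.985 0.000
      vertex 14.180 8.657 0.000
    endloop
  endfacet
  facet normal 0.0000 0.0000 -1.0000
    outer loop
      vertex 0.156 5.679 0.000
      vertex 2.373 12.496 0.000
      vertex 14.180 8.657 0.000
    endloop
  endfacet
  facet normal 0.0000 0.0000 -1.0000
    outer loop
      vertex 4.951 0.351 0.000
      vertex 0.156 5.679 0.000
      vertex 14.180 8.657 0.000
    endloop
  endfacet
  facet normal 0.0000 0.0000 -1.0000
    outer loop
      vertex 11.963 1.840 0.000
      vertex 4.951 0.351 0.000
      vertex 14.180 8.657 0.000
    endloop
  endfacet
  facet normal 0.6658 0.5992 0.4447
    outer loop
      vertex 14.180 8.657 0.000
      vertex 9.385 13.985 0.000
      vertex 7.168 7.168 12.504
    endloop
  endfacet
  facet normal -0.1861 0.8762 0.4447
    outer loop
      vertex 9.385 13.985 0.000
      vertex 2.373 12.496 0.000
      vertex 7.168 7.168 12.504
    endloop
  endfacet
  facet normal -0.8518 0.2770 0.4447
    outer loop
      vertex 2.373 12.496 0.000
      vertex 0.156 5.679 0.000
      vertex 7.168 7.168 12.504
    endloop
  endfacet
  facet normal -0.6658 -0.5992 0.4447
    outer loop
      vertex 0.156 5.679 0.000
      vertex 4.951 0.351 0.000
      vertex 7.168 7.168 12.504
    endloop
  endfacet
  facet normal 0.1861 -0.8762 0.4447
    outer loop
      vertex 4.951 0.351 0.000
      vertex 11.963 1.840 0.000
      vertex 7.168 7.168 12.504
    endloop
  endfacet
  facet normal 0.8518 -0.2770 0.4447
    outer loop
      vertex 11.963 1.840 0.000
      vertex 14.180 8.657 0.000
      vertex 7.168 7.168 12.504
    endloop
  endfacet
endsolid part

The G0 Z moves step by Δz≈1.563 mm. The G1 loops shrink linearly with z, so the solid tapers from its base footprint up to z≈12.5. Closing with a flat bottom cap and the tapered top and triangulating gives 10 facets — a regular 6-sided pyramid, base circumscribed radius ≈ 7.17 mm, apex at z ≈ 12.5 mm.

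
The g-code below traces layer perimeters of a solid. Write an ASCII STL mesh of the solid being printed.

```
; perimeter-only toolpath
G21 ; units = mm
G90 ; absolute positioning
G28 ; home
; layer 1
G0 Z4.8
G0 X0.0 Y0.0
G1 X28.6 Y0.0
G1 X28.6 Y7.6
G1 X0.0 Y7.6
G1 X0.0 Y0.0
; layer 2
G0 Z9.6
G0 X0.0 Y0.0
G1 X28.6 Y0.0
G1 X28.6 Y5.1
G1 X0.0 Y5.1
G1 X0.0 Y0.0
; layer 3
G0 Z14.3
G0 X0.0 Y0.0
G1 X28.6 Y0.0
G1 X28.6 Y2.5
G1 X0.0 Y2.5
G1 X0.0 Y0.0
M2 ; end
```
solid part
  facet normal 0.0000 0.0000 -1.0000
    outer loop
      vertex 28.6 10.2 0.0
      vertex 28.6 0.0 0.0
      vertex 0.0 0.0 0.0
    endloop
  endfacet
  facet normal 0.0000 0.0000 -1.0000
    outer loop
      vertex 0.0 10.2 0.0
      vertex 28.6 10.2 0.0
      vertex 0.0 0.0 0.0
    endloop
  endfacet
  facet normal 0.0000 -1.0000 0.0000
    outer loop
      vertex 0.0 0.0 0.0
      vertex 28.6 0.0 0.0
      vertex 28.6 0.0 19.1
    endloop
  endfacet
  facet normal 0.0000 -1.0000 0.0000
    outer loop
      vertex 0.0 0.0 0.0
      vertex 28.6 0.0 19.1
      vertex 0.0 0.0 19.1
    endloop
  endfacet
  facet normal 0.0000 0.8821 0.4711
    outer loop
      vertex 0.0 0.0 19.1
      vertex 28.6 0.0 19.1
      vertex 28.6 10.2 0.0
    endloop
  endfacet
  facet normal 0.0000 0.8821 0.4711
    outer loop
      vertex 0.0 0.0 19.1
      vertex 28.6 10.2 0.0
      vertex 0.0 10.2 0.0
    endloop
  endfacet
  facet normal -1.0000 0.0000 0.0000
    outer loop
      vertex 0.0 0.0 19.1
      vertex 0.0 10.2 0.0
      vertex 0.0 0.0 0.0
    endloop
  endfacet
  facet normal 1.0000 0.0000 0.0000
    outer loop
      vertex 28.6 0.0 0.0
      vertex 28.6 10.2 0.0
      vertex 28.6 0.0 19.1
    endloop
  endfacet
endsolid part

The G0 Z moves step by Δz≈4.8 mm. The G1 loops shrink linearly with z, so the solid tapers from its base footprint up to z≈19.1. Closing with a flat bottom cap and the tapered top and triangulating gives 8 facets — a wedge (ramp): 28.6 × 10.2 mm base, rising to 19.1 mm along the y=0 edge and sloping linearly to z=0 at y=10.2.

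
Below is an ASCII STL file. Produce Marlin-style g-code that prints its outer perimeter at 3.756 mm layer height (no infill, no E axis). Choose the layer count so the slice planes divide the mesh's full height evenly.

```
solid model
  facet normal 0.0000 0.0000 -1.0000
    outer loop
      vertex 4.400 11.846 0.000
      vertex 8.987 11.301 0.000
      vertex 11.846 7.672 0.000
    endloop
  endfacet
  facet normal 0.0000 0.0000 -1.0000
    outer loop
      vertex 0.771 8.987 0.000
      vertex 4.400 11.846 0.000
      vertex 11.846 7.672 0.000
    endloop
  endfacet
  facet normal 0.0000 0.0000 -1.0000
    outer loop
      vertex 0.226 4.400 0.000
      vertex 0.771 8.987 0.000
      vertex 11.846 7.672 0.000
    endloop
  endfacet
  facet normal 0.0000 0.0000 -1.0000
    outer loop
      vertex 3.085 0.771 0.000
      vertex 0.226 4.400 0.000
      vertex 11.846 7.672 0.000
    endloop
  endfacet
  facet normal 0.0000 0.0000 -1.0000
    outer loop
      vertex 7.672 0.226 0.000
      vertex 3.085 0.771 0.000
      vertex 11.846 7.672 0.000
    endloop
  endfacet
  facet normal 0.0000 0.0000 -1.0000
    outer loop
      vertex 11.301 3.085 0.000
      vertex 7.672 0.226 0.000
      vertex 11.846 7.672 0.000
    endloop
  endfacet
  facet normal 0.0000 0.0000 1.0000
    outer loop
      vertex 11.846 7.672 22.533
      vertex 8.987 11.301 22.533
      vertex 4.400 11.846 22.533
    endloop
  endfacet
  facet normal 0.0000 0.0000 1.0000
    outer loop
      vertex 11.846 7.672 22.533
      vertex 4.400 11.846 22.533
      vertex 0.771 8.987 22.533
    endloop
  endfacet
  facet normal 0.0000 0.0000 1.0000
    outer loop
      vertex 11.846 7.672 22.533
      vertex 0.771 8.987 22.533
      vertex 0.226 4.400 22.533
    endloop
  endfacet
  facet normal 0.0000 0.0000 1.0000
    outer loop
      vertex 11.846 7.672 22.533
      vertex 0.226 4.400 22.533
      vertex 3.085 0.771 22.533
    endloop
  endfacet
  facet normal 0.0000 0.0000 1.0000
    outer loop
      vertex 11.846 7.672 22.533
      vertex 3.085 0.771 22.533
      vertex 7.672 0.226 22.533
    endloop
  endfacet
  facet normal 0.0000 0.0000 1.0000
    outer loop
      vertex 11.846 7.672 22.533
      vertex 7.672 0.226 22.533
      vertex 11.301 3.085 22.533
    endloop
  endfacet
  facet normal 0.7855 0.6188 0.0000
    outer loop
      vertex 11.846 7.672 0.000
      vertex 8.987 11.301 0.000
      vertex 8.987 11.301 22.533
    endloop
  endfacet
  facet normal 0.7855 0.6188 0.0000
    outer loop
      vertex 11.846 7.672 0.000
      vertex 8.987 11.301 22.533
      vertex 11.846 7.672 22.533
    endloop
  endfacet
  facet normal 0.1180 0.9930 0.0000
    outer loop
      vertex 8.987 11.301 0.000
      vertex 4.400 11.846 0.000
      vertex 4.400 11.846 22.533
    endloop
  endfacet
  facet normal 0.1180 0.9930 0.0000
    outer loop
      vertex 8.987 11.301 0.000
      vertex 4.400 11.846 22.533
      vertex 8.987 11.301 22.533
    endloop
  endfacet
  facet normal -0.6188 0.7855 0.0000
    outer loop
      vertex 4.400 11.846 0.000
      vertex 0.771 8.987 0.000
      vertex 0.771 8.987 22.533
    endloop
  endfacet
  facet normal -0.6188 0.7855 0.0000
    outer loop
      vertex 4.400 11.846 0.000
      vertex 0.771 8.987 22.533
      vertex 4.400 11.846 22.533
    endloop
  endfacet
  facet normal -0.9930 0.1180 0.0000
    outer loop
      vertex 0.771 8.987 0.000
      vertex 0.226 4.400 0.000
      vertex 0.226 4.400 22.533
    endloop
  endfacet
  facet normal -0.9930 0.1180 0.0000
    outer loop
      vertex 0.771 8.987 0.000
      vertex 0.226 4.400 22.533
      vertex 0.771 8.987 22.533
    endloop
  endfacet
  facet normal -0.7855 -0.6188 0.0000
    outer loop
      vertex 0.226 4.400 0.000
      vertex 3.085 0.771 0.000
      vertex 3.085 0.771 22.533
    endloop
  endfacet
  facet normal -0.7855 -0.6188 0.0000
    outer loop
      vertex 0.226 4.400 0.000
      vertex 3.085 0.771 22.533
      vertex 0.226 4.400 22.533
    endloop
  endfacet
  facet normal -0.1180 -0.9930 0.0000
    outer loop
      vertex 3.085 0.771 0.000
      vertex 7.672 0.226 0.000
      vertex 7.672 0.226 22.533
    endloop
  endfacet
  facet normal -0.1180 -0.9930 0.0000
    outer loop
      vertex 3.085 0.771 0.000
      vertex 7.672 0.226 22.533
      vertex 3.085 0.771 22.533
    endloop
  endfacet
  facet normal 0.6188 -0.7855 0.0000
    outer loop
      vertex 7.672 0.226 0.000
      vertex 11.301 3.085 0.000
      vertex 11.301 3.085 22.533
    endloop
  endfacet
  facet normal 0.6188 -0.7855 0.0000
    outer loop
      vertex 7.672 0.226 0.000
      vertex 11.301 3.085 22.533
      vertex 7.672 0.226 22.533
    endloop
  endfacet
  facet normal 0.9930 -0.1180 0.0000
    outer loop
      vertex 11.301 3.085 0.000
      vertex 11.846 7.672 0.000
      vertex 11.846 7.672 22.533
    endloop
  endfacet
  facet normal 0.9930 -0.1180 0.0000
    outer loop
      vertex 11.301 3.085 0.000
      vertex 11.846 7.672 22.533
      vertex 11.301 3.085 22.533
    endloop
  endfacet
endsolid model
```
; perimeter-only toolpath
G21 ; units = mm
G90 ; absolute positioning
G28 ; home
; layer 1
G0 Z3.756
G0 X11.846 Y7.672
G1 X8.987 Y11.301
G1 X4.400 Y11.846
G1 X0.771 Y8.987
G1 X0.226 Y4.400
G1 X3.085 Y0.771
G1 X7.672 Y0.226
G1 X11.301 Y3.085
G1 X11.846 Y7.672
; layer 2
G0 Z7.511
G0 X11.846 Y7.672
G1 X8.987 Y11.301
G1 X4.400 Y11.846
G1 X0.771 Y8.987
G1 X0.226 Y4.400
G1 X3.085 Y0.771
G1 X7.672 Y0.226
G1 X11.301 Y3.085
G1 X11.846 Y7.672
; layer 3
G0 Z11.267
G0 X11.846 Y7.672
G1 X8.987 Y11.301
G1 X4.400 Y11.846
G1 X0.771 Y8.987
G1 X0.226 Y4.400
G1 X3.085 Y0.771
G1 X7.672 Y0.226
G1 X11.301 Y3.085
G1 X11.846 Y7.672
; layer 4
G0 Z15.022
G0 X11.846 Y7.672
G1 X8.987 Y11.301
G1 X4.400 Y11.846
G1 X0.771 Y8.987
G1 X0.226 Y4.400
G1 X3.085 Y0.771
G1 X7.672 Y0.226
G1 X11.301 Y3.085
G1 X11.846 Y7.672
; layer 5
G0 Z18.777
G0 X11.846 Y7.672
G1 X8.987 Y11.301
G1 X4.400 Y11.846
G1 X0.771 Y8.987
G1 X0.226 Y4.400
G1 X3.085 Y0.771
G1 X7.672 Y0.226
G1 X11.301 Y3.085
G1 X11.846 Y7.672
; layer 6
G0 Z22.533
G0 X11.846 Y7.672
G1 X8.987 Y11.301
G1 X4.400 Y11.846
G1 X0.771 Y8.987
G1 X0.226 Y4.400
G1 X3.085 Y0.771
G1 X7.672 Y0.226
G1 X11.301 Y3.085
G1 X11.846 Y7.672
M2 ; end

The solid is a regular 8-sided prism (a cylinder approximated with 8 flat sides), circumscribed radius ≈ 6.04 mm, height ≈ 22.5 mm. Slicing at Δz = 3.756 mm — 6 equal slices spanning the solid's height, so layer i sits at z = i·h/6 — gives 6 non-empty perimeters. Each is a 8-segment closed polygon; G0 lifts to the layer z and rapids to the start vertex, then G1 traces the edges.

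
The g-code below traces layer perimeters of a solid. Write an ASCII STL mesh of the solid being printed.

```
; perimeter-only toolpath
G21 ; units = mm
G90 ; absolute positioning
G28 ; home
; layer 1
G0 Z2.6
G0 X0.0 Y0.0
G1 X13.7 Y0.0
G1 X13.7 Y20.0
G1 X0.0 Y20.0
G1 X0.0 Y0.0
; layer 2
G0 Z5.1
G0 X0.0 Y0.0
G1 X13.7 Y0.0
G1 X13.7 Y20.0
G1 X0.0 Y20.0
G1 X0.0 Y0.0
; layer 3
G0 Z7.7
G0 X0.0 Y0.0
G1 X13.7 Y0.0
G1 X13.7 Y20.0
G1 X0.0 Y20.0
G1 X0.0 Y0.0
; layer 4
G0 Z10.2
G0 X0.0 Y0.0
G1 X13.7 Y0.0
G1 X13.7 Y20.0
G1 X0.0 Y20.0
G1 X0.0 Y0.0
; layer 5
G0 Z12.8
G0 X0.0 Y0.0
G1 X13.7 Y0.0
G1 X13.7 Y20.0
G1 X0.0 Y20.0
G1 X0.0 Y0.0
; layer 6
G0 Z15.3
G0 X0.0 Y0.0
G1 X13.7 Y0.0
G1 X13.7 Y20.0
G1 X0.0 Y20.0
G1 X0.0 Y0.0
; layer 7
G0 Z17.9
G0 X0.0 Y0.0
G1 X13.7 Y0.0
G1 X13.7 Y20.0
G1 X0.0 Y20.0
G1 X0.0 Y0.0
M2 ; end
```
solid part
  facet normal 0.0000 0.0000 -1.0000
    outer loop
      vertex 13.7 20.0 0.0
      vertex 13.7 0.0 0.0
      vertex 0.0 0.0 0.0
    endloop
  endfacet
  facet normal 0.0000 0.0000 -1.0000
    outer loop
      vertex 0.0 20.0 0.0
      vertex 13.7 20.0 0.0
      vertex 0.0 0.0 0.0
    endloop
  endfacet
  facet normal 0.0000 0.0000 1.0000
    outer loop
      vertex 0.0 0.0 17.9
      vertex 13.7 0.0 17.9
      vertex 13.7 20.0 17.9
    endloop
  endfacet
  facet normal 0.0000 0.0000 1.0000
    outer loop
      vertex 0.0 0.0 17.9
      vertex 13.7 20.0 17.9
      vertex 0.0 20.0 17.9
    endloop
  endfacet
  facet normal 0.0000 -1.0000 0.0000
    outer loop
      vertex 0.0 0.0 0.0
      vertex 13.7 0.0 0.0
      vertex 13.7 0.0 17.9
    endloop
  endfacet
  facet normal 0.0000 -1.0000 0.0000
    outer loop
      vertex 0.0 0.0 0.0
      vertex 13.7 0.0 17.9
      vertex 0.0 0.0 17.9
    endloop
  endfacet
  facet normal 0.0000 1.0000 0.0000
    outer loop
      vertex 13.7 20.0 17.9
      vertex 13.7 20.0 0.0
      vertex 0.0 20.0 0.0
    endloop
  endfacet
  facet normal 0.0000 1.0000 0.0000
    outer loop
      vertex 0.0 20.0 17.9
      vertex 13.7 20.0 17.9
      vertex 0.0 20.0 0.0
    endloop
  endfacet
  facet normal -1.0000 0.0000 0.0000
    outer loop
      vertex 0.0 20.0 17.9
      vertex 0.0 20.0 0.0
      vertex 0.0 0.0 0.0
    endloop
  endfacet
  facet normal -1.0000 0.0000 0.0000
    outer loop
      vertex 0.0 0.0 17.9
      vertex 0.0 20.0 17.9
      vertex 0.0 0.0 0.0
    endloop
  endfacet
  facet normal 1.0000 0.0000 0.0000
    outer loop
      vertex 13.7 0.0 0.0
      vertex 13.7 20.0 0.0
      vertex 13.7 20.0 17.9
    endloop
  endfacet
  facet normal 1.0000 0.0000 0.0000
    outer loop
      vertex 13.7 0.0 0.0
      vertex 13.7 20.0 17.9
      vertex 13.7 0.0 17.9
    endloop
  endfacet
endsolid part

The G0 Z moves step by Δz≈2.6 mm. Every layer's G1 loop is the same polygon, so the solid is a straight extrusion of it from z=0 to z≈17.9. Closing with flat bottom and top caps and triangulating gives 12 facets — a rectangular box, roughly 13.7 × 20 mm footprint and 17.9 mm tall.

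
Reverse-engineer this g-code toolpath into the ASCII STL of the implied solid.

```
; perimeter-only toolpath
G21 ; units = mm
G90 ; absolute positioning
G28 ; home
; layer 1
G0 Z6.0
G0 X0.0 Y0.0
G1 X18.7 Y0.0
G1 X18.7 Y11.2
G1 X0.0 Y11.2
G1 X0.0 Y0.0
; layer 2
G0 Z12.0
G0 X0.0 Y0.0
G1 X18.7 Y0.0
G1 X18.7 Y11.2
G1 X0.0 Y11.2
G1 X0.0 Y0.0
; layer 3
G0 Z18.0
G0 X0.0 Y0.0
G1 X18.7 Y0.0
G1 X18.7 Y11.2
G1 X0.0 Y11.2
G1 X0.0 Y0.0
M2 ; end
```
solid part
  facet normal 0.0000 0.0000 -1.0000
    outer loop
      vertex 18.7 11.2 0.0
      vertex 18.7 0.0 0.0
      vertex 0.0 0.0 0.0
    endloop
  endfacet
  facet normal 0.0000 0.0000 -1.0000
    outer loop
      vertex 0.0 11.2 0.0
      vertex 18.7 11.2 0.0
      vertex 0.0 0.0 0.0
    endloop
  endfacet
  facet normal 0.0000 0.0000 1.0000
    outer loop
      vertex 0.0 0.0 18.0
      vertex 18.7 0.0 18.0
      vertex 18.7 11.2 18.0
    endloop
  endfacet
  facet normal 0.0000 0.0000 1.0000
    outer loop
      vertex 0.0 0.0 18.0
      vertex 18.7 11.2 18.0
      vertex 0.0 11.2 18.0
    endloop
  endfacet
  facet normal 0.0000 -1.0000 0.0000
    outer loop
      vertex 0.0 0.0 0.0
      vertex 18.7 0.0 0.0
      vertex 18.7 0.0 18.0
    endloop
  endfacet
  facet normal 0.0000 -1.0000 0.0000
    outer loop
      vertex 0.0 0.0 0.0
      vertex 18.7 0.0 18.0
      vertex 0.0 0.0 18.0
    endloop
  endfacet
  facet normal 0.0000 1.0000 0.0000
    outer loop
      vertex 18.7 11.2 18.0
      vertex 18.7 11.2 0.0
      vertex 0.0 11.2 0.0
    endloop
  endfacet
  facet normal 0.0000 1.0000 0.0000
    outer loop
      vertex 0.0 11.2 18.0
      vertex 18.7 11.2 18.0
      vertex 0.0 11.2 0.0
    endloop
  endfacet
  facet normal -1.0000 0.0000 0.0000
    outer loop
      vertex 0.0 11.2 18.0
      vertex 0.0 11.2 0.0
      vertex 0.0 0.0 0.0
    endloop
  endfacet
  facet normal -1.0000 0.0000 0.0000
    outer loop
      vertex 0.0 0.0 18.0
      vertex 0.0 11.2 18.0
      vertex 0.0 0.0 0.0
    endloop
  endfacet
  facet normal 1.0000 0.0000 0.0000
    outer loop
      vertex 18.7 0.0 0.0
      vertex 18.7 11.2 0.0
      vertex 18.7 11.2 18.0
    endloop
  endfacet
  facet normal 1.0000 0.0000 0.0000
    outer loop
      vertex 18.7 0.0 0.0
      vertex 18.7 11.2 18.0
      vertex 18.7 0.0 18.0
    endloop
  endfacet
endsolid part

The G0 Z moves step by Δz≈6.0 mm. Every layer's G1 loop is the same polygon, so the solid is a straight extrusion of it from z=0 to z≈18. Closing with flat bottom and top caps and triangulating gives 12 facets — a rectangular box, roughly 18.7 × 11.2 mm footprint and 18 mm tall.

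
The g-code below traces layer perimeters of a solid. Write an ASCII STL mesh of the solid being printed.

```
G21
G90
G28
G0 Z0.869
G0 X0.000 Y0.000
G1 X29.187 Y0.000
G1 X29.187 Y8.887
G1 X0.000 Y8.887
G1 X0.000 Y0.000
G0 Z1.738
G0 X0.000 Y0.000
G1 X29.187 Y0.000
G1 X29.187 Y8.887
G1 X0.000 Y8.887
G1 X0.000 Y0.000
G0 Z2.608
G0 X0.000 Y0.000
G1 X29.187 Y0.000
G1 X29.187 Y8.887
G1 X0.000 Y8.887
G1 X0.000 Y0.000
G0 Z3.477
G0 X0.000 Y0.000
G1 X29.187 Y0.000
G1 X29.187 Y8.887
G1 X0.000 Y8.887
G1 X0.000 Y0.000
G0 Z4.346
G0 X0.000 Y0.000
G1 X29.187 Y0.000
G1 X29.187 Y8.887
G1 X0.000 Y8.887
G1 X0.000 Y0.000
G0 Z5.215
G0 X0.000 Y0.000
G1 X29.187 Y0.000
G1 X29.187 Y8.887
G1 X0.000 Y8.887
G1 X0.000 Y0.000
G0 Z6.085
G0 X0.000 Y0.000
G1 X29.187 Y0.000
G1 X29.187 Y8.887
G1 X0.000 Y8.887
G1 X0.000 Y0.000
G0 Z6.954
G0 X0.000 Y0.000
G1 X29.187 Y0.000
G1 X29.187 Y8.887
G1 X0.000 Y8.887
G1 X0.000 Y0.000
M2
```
solid part
  facet normal 0.0000 0.0000 -1.0000
    outer loop
      vertex 29.187 8.887 0.000
      vertex 29.187 0.000 0.000
      vertex 0.000 0.000 0.000
    endloop
  endfacet
  facet normal 0.0000 0.0000 -1.0000
    outer loop
      vertex 0.000 8.887 0.000
      vertex 29.187 8.887 0.000
      vertex 0.000 0.000 0.000
    endloop
  endfacet
  facet normal 0.0000 0.0000 1.0000
    outer loop
      vertex 0.000 0.000 6.954
      vertex 29.187 0.000 6.954
      vertex 29.187 8.887 6.954
    endloop
  endfacet
  facet normal 0.0000 0.0000 1.0000
    outer loop
      vertex 0.000 0.000 6.954
      vertex 29.187 8.887 6.954
      vertex 0.000 8.887 6.954
    endloop
  endfacet
  facet normal 0.0000 -1.0000 0.0000
    outer loop
      vertex 0.000 0.000 0.000
      vertex 29.187 0.000 0.000
      vertex 29.187 0.000 6.954
    endloop
  endfacet
  facet normal 0.0000 -1.0000 0.0000
    outer loop
      vertex 0.000 0.000 0.000
      vertex 29.187 0.000 6.954
      vertex 0.000 0.000 6.954
    endloop
  endfacet
  facet normal 0.0000 1.0000 0.0000
    outer loop
      vertex 29.187 8.887 6.954
      vertex 29.187 8.887 0.000
      vertex 0.000 8.887 0.000
    endloop
  endfacet
  facet normal 0.0000 1.0000 0.0000
    outer loop
      vertex 0.000 8.887 6.954
      vertex 29.187 8.887 6.954
      vertex 0.000 8.887 0.000
    endloop
  endfacet
  facet normal -1.0000 0.0000 0.0000
    outer loop
      vertex 0.000 8.887 6.954
      vertex 0.000 8.887 0.000
      vertex 0.000 0.000 0.000
    endloop
  endfacet
  facet normal -1.0000 0.0000 0.0000
    outer loop
      vertex 0.000 0.000 6.954
      vertex 0.000 8.887 6.954
      vertex 0.000 0.000 0.000
    endloop
  endfacet
  facet normal 1.0000 0.0000 0.0000
    outer loop
      vertex 29.187 0.000 0.000
      vertex 29.187 8.887 0.000
      vertex 29.187 8.887 6.954
    endloop
  endfacet
  facet normal 1.0000 0.0000 0.0000
    outer loop
      vertex 29.187 0.000 0.000
      vertex 29.187 8.887 6.954
      vertex 29.187 0.000 6.954
    endloop
  endfacet
endsolid part

The G0 Z moves step by Δz≈0.869 mm. Every layer's G1 loop is the same polygon, so the solid is a straight extrusion of it from z=0 to z≈6.95. Closing with flat bottom and top caps and triangulating gives 12 facets — a rectangular box, roughly 29.2 × 8.89 mm footprint and 6.95 mm tall.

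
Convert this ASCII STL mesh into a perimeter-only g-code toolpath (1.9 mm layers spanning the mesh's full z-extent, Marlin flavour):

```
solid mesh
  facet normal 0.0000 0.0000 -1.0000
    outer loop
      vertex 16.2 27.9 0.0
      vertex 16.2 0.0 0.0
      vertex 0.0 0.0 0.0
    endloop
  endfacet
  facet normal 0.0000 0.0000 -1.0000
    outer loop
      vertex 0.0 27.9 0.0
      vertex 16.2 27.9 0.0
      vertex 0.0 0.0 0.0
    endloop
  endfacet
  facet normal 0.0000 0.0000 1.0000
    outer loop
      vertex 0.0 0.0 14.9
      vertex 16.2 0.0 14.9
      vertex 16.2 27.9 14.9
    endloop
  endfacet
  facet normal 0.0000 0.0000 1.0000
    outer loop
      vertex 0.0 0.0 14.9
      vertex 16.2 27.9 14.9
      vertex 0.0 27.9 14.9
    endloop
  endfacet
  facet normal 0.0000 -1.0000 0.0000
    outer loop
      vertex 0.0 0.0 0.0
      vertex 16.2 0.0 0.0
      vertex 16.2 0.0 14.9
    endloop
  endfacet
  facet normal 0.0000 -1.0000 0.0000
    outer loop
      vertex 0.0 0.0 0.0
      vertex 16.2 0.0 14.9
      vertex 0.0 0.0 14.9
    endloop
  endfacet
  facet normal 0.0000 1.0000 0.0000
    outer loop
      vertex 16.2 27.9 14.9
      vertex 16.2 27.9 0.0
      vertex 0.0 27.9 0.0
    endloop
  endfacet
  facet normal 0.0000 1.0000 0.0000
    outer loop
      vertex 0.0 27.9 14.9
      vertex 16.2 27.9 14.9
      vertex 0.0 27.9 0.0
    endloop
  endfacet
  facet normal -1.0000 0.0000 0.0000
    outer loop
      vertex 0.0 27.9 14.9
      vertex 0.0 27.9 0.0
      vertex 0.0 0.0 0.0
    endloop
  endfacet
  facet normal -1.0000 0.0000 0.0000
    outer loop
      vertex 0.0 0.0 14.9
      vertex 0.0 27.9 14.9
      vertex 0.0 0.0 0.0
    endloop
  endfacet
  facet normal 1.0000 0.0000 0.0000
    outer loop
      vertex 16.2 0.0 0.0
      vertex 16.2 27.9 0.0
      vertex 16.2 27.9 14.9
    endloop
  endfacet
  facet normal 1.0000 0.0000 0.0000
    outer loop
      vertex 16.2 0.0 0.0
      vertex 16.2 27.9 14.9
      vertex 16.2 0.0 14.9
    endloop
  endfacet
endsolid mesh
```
; perimeter-only toolpath
G21 ; units = mm
G90 ; absolute positioning
G28 ; home
; layer 1
G0 Z1.9
G0 X0.0 Y0.0
G1 X16.2 Y0.0
G1 X16.2 Y27.9
G1 X0.0 Y27.9
G1 X0.0 Y0.0
; layer 2
G0 Z3.7
G0 X0.0 Y0.0
G1 X16.2 Y0.0
G1 X16.2 Y27.9
G1 X0.0 Y27.9
G1 X0.0 Y0.0
; layer 3
G0 Z5.6
G0 X0.0 Y0.0
G1 X16.2 Y0.0
G1 X16.2 Y27.9
G1 X0.0 Y27.9
G1 X0.0 Y0.0
; layer 4
G0 Z7.5
G0 X0.0 Y0.0
G1 X16.2 Y0.0
G1 X16.2 Y27.9
G1 X0.0 Y27.9
G1 X0.0 Y0.0
; layer 5
G0 Z9.3
G0 X0.0 Y0.0
G1 X16.2 Y0.0
G1 X16.2 Y27.9
G1 X0.0 Y27.9
G1 X0.0 Y0.0
; layer 6
G0 Z11.2
G0 X0.0 Y0.0
G1 X16.2 Y0.0
G1 X16.2 Y27.9
G1 X0.0 Y27.9
G1 X0.0 Y0.0
; layer 7
G0 Z13.0
G0 X0.0 Y0.0
G1 X16.2 Y0.0
G1 X16.2 Y27.9
G1 X0.0 Y27.9
G1 X0.0 Y0.0
; layer 8
G0 Z14.9
G0 X0.0 Y0.0
G1 X16.2 Y0.0
G1 X16.2 Y27.9
G1 X0.0 Y27.9
G1 X0.0 Y0.0
M2 ; end

The solid is a rectangular box, roughly 16.2 × 27.9 mm footprint and 14.9 mm tall. Slicing at Δz = 1.9 mm — 8 equal slices spanning the solid's height, so layer i sits at z = i·h/8 — gives 8 non-empty perimeters. Each is a 4-segment closed polygon; G0 lifts to the layer z and rapids to the start vertex, then G1 traces the edges.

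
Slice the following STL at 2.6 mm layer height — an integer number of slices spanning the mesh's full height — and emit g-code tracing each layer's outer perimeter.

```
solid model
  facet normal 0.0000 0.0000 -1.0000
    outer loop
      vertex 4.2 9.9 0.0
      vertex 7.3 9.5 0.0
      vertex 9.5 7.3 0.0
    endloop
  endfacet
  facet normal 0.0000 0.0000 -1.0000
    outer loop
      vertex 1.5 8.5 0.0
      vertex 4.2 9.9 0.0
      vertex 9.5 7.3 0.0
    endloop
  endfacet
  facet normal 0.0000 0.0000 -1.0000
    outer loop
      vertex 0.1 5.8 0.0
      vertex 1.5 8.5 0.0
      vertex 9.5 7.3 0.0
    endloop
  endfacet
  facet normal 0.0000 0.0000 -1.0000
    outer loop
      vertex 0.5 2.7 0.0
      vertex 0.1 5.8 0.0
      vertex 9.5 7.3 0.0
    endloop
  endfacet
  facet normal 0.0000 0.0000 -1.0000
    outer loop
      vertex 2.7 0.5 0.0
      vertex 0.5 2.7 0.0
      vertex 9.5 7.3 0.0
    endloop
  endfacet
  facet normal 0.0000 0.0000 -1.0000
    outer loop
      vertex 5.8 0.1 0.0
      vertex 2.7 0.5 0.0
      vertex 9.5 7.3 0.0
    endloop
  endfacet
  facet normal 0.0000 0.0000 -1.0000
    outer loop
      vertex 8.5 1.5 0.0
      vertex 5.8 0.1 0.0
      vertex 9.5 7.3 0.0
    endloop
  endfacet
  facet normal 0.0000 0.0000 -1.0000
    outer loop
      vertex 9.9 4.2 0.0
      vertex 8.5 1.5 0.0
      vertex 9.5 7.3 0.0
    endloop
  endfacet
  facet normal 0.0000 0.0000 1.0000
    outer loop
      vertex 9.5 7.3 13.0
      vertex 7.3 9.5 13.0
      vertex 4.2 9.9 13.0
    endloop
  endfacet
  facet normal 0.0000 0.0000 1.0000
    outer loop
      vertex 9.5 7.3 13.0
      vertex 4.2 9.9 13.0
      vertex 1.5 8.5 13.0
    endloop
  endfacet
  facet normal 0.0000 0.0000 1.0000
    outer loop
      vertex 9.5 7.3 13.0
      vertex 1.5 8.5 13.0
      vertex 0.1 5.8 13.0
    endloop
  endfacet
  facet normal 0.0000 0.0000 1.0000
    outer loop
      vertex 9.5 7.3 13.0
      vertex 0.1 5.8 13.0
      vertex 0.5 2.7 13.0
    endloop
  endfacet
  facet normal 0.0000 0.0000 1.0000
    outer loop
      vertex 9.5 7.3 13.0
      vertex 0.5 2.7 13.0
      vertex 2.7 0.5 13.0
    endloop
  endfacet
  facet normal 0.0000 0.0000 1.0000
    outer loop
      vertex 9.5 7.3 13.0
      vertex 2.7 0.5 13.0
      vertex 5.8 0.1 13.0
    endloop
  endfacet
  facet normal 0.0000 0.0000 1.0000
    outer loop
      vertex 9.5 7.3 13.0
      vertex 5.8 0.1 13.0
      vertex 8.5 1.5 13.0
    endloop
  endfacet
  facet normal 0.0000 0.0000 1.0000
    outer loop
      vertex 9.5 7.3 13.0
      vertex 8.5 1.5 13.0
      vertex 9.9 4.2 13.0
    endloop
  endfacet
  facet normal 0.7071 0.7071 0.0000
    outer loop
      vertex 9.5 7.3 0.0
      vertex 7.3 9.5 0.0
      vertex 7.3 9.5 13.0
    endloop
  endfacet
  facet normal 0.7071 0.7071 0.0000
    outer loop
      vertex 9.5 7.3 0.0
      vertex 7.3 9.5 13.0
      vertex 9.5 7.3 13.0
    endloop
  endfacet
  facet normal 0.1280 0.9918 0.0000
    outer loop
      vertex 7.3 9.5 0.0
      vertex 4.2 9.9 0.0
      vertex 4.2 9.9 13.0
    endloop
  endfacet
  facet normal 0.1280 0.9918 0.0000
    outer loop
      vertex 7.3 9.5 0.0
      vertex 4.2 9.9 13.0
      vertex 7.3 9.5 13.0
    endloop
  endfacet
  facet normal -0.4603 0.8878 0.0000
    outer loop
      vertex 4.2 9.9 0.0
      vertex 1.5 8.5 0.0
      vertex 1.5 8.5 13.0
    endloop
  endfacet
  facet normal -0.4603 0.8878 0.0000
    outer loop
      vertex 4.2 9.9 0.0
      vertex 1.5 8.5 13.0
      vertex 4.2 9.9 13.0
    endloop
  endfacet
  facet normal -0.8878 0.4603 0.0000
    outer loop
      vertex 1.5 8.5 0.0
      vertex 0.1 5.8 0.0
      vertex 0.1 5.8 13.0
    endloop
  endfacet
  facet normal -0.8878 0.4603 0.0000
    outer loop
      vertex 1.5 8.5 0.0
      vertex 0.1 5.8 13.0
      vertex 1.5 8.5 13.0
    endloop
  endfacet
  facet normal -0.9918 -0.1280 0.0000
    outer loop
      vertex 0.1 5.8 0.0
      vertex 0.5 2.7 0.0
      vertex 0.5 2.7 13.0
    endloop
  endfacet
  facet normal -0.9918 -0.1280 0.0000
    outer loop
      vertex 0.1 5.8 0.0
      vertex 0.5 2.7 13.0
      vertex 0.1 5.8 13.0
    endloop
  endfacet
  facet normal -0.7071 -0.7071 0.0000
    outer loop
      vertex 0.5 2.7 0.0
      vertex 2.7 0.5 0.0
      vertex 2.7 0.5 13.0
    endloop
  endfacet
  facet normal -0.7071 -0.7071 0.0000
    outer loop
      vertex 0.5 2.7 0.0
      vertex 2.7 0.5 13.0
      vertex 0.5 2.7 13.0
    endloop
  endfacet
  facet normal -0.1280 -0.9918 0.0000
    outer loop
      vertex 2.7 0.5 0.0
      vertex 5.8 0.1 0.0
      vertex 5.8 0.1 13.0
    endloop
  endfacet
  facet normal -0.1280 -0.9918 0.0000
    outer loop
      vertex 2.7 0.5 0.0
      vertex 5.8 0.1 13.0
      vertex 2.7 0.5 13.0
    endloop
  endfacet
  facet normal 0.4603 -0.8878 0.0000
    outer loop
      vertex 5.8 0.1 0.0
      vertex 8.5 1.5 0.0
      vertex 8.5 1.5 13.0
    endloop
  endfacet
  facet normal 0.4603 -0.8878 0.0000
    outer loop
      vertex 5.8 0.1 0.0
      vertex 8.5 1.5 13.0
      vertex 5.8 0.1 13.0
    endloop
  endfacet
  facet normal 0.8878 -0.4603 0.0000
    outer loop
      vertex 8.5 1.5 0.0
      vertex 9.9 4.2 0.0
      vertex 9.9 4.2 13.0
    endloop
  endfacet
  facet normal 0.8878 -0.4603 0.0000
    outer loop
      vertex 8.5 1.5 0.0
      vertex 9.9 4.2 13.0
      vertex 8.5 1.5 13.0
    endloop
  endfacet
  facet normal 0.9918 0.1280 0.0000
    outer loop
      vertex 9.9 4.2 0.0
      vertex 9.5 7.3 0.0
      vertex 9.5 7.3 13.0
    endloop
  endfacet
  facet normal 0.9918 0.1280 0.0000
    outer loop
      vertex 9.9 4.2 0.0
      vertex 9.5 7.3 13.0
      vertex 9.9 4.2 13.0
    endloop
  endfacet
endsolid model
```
; perimeter-only toolpath
G21 ; units = mm
G90 ; absolute positioning
G28 ; home
; layer 1
G0 Z2.6
G0 X9.5 Y7.3
G1 X7.3 Y9.5
G1 X4.2 Y9.9
G1 X1.5 Y8.5
G1 X0.1 Y5.8
G1 X0.5 Y2.7
G1 X2.7 Y0.5
G1 X5.8 Y0.1
G1 X8.5 Y1.5
G1 X9.9 Y4.2
G1 X9.5 Y7.3
; layer 2
G0 Z5.2
G0 X9.5 Y7.3
G1 X7.3 Y9.5
G1 X4.2 Y9.9
G1 X1.5 Y8.5
G1 X0.1 Y5.8
G1 X0.5 Y2.7
G1 X2.7 Y0.5
G1 X5.8 Y0.1
G1 X8.5 Y1.5
G1 X9.9 Y4.2
G1 X9.5 Y7.3
; layer 3
G0 Z7.8
G0 X9.5 Y7.3
G1 X7.3 Y9.5
G1 X4.2 Y9.9
G1 X1.5 Y8.5
G1 X0.1 Y5.8
G1 X0.5 Y2.7
G1 X2.7 Y0.5
G1 X5.8 Y0.1
G1 X8.5 Y1.5
G1 X9.9 Y4.2
G1 X9.5 Y7.3
; layer 4
G0 Z10.4
G0 X9.5 Y7.3
G1 X7.3 Y9.5
G1 X4.2 Y9.9
G1 X1.5 Y8.5
G1 X0.1 Y5.8
G1 X0.5 Y2.7
G1 X2.7 Y0.5
G1 X5.8 Y0.1
G1 X8.5 Y1.5
G1 X9.9 Y4.2
G1 X9.5 Y7.3
; layer 5
G0 Z13.0
G0 X9.5 Y7.3
G1 X7.3 Y9.5
G1 X4.2 Y9.9
G1 X1.5 Y8.5
G1 X0.1 Y5.8
G1 X0.5 Y2.7
G1 X2.7 Y0.5
G1 X5.8 Y0.1
G1 X8.5 Y1.5
G1 X9.9 Y4.2
G1 X9.5 Y7.3
M2 ; end

The solid is a regular 10-sided prism (a cylinder approximated with 10 flat sides), circumscribed radius ≈ 5 mm, height ≈ 13 mm. Slicing at Δz = 2.6 mm — 5 equal slices spanning the solid's height, so layer i sits at z = i·h/5 — gives 5 non-empty perimeters. Each is a 10-segment closed polygon; G0 lifts to the layer z and rapids to the start vertex, then G1 traces the edges.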